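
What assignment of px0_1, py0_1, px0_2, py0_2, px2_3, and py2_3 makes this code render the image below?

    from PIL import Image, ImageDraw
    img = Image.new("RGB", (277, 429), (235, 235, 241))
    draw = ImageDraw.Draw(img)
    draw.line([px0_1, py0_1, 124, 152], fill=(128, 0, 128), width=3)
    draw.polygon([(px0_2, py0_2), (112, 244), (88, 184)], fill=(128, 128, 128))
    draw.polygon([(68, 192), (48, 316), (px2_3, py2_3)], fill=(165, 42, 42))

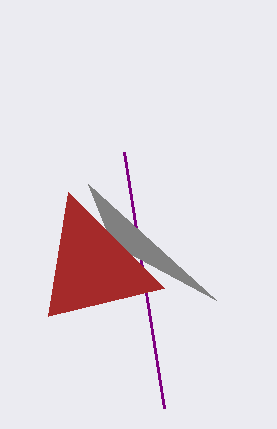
px0_1 = 164; py0_1 = 408; px0_2 = 216; py0_2 = 300; px2_3 = 164; py2_3 = 288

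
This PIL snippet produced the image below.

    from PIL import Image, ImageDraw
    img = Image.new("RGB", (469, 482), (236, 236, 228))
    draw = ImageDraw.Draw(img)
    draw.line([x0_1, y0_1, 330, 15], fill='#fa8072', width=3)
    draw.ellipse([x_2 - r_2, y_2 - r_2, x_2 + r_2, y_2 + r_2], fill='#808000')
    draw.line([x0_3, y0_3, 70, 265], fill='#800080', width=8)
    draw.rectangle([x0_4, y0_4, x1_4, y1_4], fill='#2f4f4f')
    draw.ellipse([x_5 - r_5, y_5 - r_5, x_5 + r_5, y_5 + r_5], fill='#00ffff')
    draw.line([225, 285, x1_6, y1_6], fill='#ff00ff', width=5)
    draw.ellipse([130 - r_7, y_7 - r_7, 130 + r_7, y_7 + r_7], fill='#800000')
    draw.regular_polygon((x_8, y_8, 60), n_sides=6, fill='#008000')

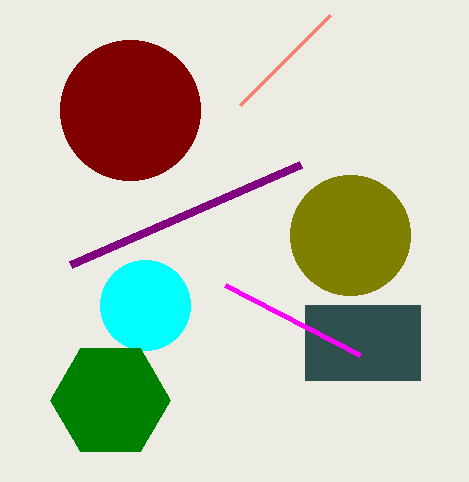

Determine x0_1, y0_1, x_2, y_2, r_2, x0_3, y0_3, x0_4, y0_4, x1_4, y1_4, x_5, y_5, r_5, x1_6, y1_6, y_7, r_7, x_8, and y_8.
x0_1 = 240; y0_1 = 105; x_2 = 350; y_2 = 235; r_2 = 60; x0_3 = 300; y0_3 = 165; x0_4 = 305; y0_4 = 305; x1_4 = 420; y1_4 = 380; x_5 = 145; y_5 = 305; r_5 = 45; x1_6 = 360; y1_6 = 355; y_7 = 110; r_7 = 70; x_8 = 110; y_8 = 400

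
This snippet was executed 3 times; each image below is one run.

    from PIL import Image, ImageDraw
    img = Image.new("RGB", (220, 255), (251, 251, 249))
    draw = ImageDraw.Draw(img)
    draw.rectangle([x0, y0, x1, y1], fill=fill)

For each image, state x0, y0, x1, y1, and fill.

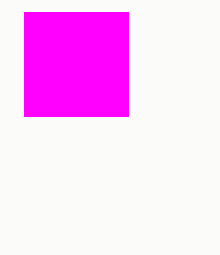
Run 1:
x0 = 24; y0 = 12; x1 = 128; y1 = 116; fill = 'magenta'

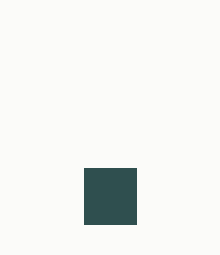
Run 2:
x0 = 84, y0 = 168, x1 = 136, y1 = 224, fill = 'darkslategray'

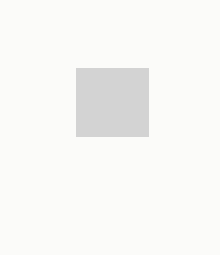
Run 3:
x0 = 76; y0 = 68; x1 = 148; y1 = 136; fill = 'lightgray'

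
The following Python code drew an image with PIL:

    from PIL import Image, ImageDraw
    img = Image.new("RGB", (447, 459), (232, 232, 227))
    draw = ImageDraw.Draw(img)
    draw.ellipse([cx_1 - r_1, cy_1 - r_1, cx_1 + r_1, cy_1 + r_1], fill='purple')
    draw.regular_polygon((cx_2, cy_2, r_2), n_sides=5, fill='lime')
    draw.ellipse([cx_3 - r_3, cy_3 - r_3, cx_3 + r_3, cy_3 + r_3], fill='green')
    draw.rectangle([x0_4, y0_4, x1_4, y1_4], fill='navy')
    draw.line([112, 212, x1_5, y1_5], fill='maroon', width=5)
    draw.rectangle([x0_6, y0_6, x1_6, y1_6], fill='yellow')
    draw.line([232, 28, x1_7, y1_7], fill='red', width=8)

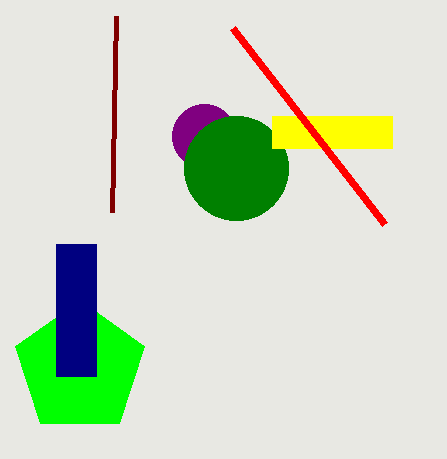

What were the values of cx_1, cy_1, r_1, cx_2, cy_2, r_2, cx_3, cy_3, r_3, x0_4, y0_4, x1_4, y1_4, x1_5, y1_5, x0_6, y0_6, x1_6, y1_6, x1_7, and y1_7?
cx_1 = 204; cy_1 = 136; r_1 = 32; cx_2 = 80; cy_2 = 368; r_2 = 68; cx_3 = 236; cy_3 = 168; r_3 = 52; x0_4 = 56; y0_4 = 244; x1_4 = 96; y1_4 = 376; x1_5 = 116; y1_5 = 16; x0_6 = 272; y0_6 = 116; x1_6 = 392; y1_6 = 148; x1_7 = 384; y1_7 = 224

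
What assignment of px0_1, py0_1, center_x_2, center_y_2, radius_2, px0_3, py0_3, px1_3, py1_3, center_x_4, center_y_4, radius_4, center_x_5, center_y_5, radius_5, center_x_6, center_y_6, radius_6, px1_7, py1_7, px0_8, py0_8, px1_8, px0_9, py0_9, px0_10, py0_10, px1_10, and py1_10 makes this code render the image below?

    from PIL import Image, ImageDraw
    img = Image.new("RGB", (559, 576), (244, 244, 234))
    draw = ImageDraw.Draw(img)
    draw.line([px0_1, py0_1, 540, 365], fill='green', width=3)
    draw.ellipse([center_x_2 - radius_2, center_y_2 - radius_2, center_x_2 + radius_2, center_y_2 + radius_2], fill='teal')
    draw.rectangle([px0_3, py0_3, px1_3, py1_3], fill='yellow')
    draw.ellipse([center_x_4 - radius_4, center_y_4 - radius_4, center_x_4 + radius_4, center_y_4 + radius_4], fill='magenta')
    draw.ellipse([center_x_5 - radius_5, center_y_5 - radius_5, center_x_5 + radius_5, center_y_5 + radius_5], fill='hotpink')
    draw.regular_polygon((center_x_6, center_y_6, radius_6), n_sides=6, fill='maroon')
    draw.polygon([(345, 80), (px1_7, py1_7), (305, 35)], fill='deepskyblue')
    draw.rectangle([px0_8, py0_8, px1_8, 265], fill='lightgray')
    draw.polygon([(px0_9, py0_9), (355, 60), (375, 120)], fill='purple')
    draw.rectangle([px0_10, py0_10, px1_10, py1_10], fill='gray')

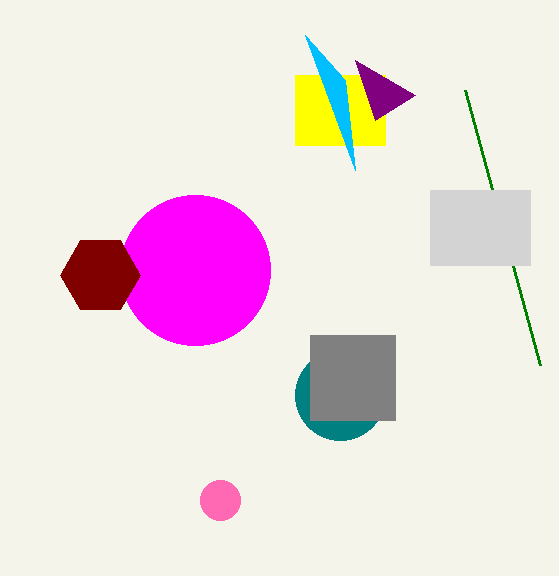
px0_1 = 465, py0_1 = 90, center_x_2 = 340, center_y_2 = 395, radius_2 = 45, px0_3 = 295, py0_3 = 75, px1_3 = 385, py1_3 = 145, center_x_4 = 195, center_y_4 = 270, radius_4 = 75, center_x_5 = 220, center_y_5 = 500, radius_5 = 20, center_x_6 = 100, center_y_6 = 275, radius_6 = 40, px1_7 = 355, py1_7 = 170, px0_8 = 430, py0_8 = 190, px1_8 = 530, px0_9 = 415, py0_9 = 95, px0_10 = 310, py0_10 = 335, px1_10 = 395, py1_10 = 420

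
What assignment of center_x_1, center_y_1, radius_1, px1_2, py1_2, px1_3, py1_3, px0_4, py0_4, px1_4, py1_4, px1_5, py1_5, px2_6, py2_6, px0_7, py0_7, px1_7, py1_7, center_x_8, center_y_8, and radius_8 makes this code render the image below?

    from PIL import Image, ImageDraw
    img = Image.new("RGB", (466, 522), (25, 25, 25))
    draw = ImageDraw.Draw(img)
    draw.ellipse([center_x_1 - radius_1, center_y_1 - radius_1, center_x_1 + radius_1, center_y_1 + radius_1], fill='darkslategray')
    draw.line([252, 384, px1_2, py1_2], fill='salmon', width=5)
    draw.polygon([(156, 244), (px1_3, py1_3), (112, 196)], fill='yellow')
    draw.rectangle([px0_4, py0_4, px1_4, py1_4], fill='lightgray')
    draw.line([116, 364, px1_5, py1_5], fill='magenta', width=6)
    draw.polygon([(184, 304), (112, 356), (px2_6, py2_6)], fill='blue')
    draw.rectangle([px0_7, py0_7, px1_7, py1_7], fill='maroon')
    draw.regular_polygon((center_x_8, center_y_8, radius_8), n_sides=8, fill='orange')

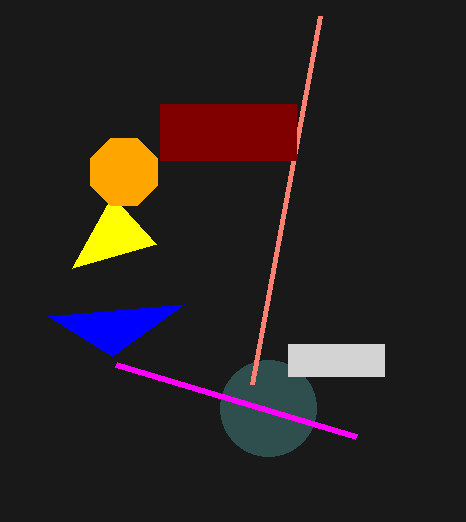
center_x_1 = 268; center_y_1 = 408; radius_1 = 48; px1_2 = 320; py1_2 = 16; px1_3 = 72; py1_3 = 268; px0_4 = 288; py0_4 = 344; px1_4 = 384; py1_4 = 376; px1_5 = 356; py1_5 = 436; px2_6 = 48; py2_6 = 316; px0_7 = 160; py0_7 = 104; px1_7 = 296; py1_7 = 160; center_x_8 = 124; center_y_8 = 172; radius_8 = 36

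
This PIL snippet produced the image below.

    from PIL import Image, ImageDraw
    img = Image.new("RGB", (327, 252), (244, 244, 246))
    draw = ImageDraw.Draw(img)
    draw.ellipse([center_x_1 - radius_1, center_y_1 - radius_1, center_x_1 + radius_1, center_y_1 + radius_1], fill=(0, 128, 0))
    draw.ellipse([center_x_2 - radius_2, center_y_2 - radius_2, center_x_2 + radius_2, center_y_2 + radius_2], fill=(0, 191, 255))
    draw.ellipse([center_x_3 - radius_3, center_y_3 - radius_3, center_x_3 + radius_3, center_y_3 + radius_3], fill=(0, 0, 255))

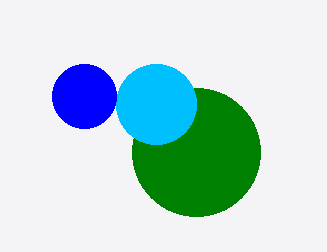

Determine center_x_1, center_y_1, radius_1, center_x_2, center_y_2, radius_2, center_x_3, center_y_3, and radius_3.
center_x_1 = 196; center_y_1 = 152; radius_1 = 64; center_x_2 = 156; center_y_2 = 104; radius_2 = 40; center_x_3 = 84; center_y_3 = 96; radius_3 = 32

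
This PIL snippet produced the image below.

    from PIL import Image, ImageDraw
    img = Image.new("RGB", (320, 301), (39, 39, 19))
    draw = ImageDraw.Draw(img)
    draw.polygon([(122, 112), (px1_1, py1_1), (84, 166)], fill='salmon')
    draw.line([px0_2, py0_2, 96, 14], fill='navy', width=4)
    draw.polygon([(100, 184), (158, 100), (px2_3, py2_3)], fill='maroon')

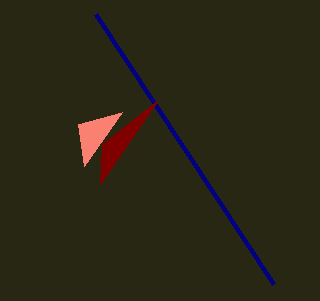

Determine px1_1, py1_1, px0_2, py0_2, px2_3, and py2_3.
px1_1 = 78; py1_1 = 124; px0_2 = 274; py0_2 = 284; px2_3 = 102; py2_3 = 144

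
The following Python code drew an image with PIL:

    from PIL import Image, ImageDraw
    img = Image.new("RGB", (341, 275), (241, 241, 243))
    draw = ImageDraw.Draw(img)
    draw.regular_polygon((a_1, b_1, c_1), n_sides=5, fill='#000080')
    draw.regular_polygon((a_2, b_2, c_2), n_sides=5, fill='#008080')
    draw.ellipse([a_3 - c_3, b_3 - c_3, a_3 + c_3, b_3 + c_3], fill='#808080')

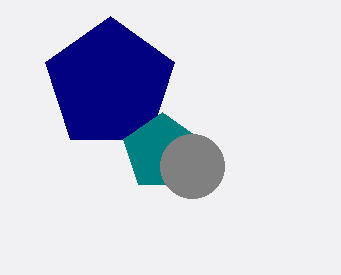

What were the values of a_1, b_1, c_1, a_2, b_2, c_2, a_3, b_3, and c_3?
a_1 = 110; b_1 = 84; c_1 = 68; a_2 = 162; b_2 = 152; c_2 = 40; a_3 = 192; b_3 = 166; c_3 = 32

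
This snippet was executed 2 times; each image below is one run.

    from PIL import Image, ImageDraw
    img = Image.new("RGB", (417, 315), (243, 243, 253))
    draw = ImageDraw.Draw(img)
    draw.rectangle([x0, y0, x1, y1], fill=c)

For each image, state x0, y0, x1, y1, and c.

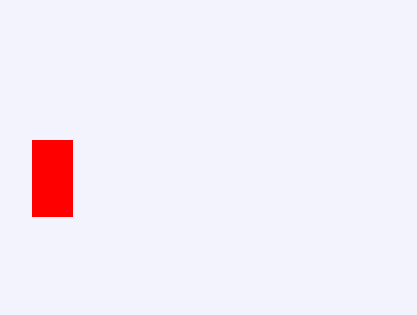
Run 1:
x0 = 32, y0 = 140, x1 = 72, y1 = 216, c = 'red'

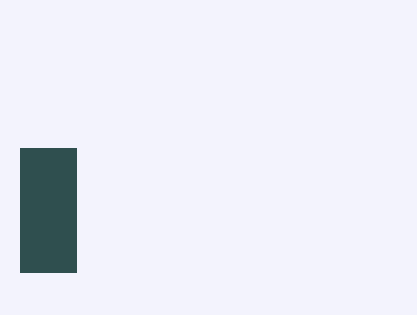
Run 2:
x0 = 20, y0 = 148, x1 = 76, y1 = 272, c = 'darkslategray'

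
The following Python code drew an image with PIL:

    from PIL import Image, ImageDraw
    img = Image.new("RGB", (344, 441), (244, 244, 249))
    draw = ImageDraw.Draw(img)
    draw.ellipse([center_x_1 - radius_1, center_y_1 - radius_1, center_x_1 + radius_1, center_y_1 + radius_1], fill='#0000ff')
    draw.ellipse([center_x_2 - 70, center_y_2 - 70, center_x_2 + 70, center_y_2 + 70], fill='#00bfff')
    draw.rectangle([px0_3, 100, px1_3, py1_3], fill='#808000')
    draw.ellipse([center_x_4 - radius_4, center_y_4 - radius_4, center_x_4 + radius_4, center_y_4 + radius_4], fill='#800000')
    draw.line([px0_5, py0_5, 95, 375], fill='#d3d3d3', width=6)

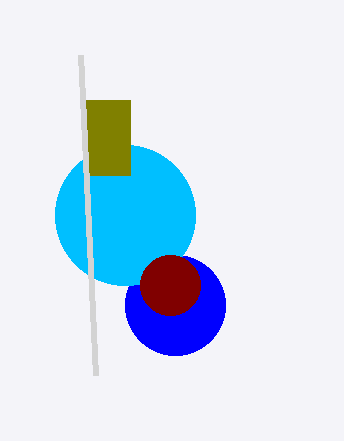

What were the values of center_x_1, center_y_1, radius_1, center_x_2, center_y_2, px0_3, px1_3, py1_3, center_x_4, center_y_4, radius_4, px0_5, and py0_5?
center_x_1 = 175
center_y_1 = 305
radius_1 = 50
center_x_2 = 125
center_y_2 = 215
px0_3 = 85
px1_3 = 130
py1_3 = 175
center_x_4 = 170
center_y_4 = 285
radius_4 = 30
px0_5 = 80
py0_5 = 55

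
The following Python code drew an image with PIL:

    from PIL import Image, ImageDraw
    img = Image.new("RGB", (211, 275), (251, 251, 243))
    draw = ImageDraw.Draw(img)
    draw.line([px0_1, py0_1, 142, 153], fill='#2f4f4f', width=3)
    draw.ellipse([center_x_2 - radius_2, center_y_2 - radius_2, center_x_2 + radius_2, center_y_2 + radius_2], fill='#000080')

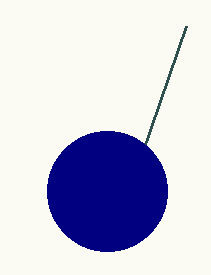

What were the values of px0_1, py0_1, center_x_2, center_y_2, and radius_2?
px0_1 = 186, py0_1 = 26, center_x_2 = 107, center_y_2 = 191, radius_2 = 60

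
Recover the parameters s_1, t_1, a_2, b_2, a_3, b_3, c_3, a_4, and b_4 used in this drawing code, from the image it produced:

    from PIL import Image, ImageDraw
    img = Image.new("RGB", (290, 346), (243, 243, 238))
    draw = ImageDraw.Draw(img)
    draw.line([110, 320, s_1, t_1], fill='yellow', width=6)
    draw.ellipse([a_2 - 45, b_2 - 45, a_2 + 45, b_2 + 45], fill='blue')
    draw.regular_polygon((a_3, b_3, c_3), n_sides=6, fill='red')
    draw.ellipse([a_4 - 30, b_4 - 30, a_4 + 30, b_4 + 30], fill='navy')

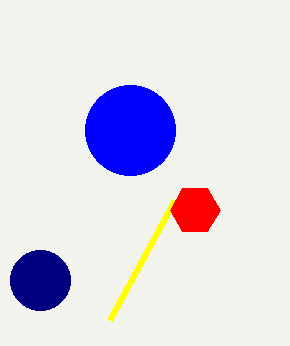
s_1 = 175, t_1 = 200, a_2 = 130, b_2 = 130, a_3 = 195, b_3 = 210, c_3 = 25, a_4 = 40, b_4 = 280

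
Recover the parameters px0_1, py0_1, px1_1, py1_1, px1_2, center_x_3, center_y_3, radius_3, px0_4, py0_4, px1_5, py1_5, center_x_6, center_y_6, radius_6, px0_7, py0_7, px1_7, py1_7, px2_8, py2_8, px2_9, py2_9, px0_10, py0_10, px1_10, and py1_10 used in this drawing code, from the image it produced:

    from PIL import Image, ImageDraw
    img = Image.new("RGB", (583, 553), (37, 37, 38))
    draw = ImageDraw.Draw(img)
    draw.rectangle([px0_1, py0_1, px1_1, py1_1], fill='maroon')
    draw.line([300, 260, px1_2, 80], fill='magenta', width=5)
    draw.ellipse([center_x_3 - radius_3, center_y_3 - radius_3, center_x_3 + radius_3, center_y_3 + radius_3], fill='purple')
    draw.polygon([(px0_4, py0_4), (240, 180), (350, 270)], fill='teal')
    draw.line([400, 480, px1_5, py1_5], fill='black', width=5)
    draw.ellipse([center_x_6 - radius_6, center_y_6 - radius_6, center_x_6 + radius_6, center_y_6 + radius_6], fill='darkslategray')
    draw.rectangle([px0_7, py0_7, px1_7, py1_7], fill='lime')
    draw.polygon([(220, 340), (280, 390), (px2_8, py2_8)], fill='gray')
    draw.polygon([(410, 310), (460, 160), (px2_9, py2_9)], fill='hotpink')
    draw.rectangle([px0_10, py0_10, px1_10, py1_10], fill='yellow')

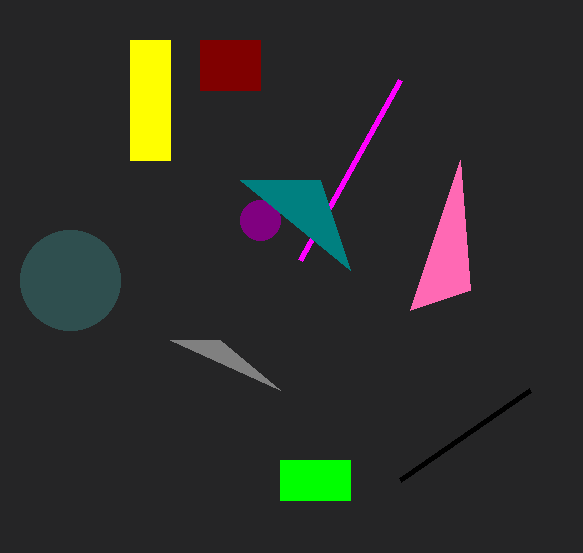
px0_1 = 200; py0_1 = 40; px1_1 = 260; py1_1 = 90; px1_2 = 400; center_x_3 = 260; center_y_3 = 220; radius_3 = 20; px0_4 = 320; py0_4 = 180; px1_5 = 530; py1_5 = 390; center_x_6 = 70; center_y_6 = 280; radius_6 = 50; px0_7 = 280; py0_7 = 460; px1_7 = 350; py1_7 = 500; px2_8 = 170; py2_8 = 340; px2_9 = 470; py2_9 = 290; px0_10 = 130; py0_10 = 40; px1_10 = 170; py1_10 = 160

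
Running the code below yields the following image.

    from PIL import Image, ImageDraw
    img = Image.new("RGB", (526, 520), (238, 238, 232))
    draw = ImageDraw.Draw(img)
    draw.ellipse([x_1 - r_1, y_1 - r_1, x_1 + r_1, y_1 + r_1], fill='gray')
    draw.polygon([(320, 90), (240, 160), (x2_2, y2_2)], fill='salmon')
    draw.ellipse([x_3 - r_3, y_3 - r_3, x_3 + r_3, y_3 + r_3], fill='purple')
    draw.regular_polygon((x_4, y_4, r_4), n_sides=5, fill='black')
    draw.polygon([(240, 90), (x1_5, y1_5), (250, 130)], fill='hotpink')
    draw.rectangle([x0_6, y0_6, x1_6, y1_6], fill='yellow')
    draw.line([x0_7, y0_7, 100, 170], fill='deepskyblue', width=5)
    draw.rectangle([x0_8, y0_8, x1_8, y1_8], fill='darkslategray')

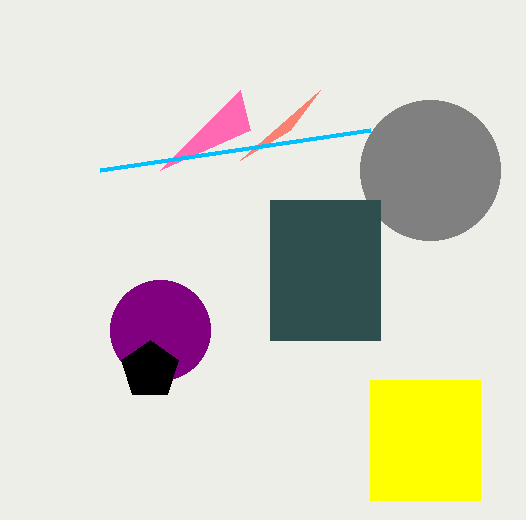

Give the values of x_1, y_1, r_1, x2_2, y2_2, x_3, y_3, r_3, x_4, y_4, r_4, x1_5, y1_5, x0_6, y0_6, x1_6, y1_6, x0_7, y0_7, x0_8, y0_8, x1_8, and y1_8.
x_1 = 430; y_1 = 170; r_1 = 70; x2_2 = 290; y2_2 = 130; x_3 = 160; y_3 = 330; r_3 = 50; x_4 = 150; y_4 = 370; r_4 = 30; x1_5 = 160; y1_5 = 170; x0_6 = 370; y0_6 = 380; x1_6 = 480; y1_6 = 500; x0_7 = 370; y0_7 = 130; x0_8 = 270; y0_8 = 200; x1_8 = 380; y1_8 = 340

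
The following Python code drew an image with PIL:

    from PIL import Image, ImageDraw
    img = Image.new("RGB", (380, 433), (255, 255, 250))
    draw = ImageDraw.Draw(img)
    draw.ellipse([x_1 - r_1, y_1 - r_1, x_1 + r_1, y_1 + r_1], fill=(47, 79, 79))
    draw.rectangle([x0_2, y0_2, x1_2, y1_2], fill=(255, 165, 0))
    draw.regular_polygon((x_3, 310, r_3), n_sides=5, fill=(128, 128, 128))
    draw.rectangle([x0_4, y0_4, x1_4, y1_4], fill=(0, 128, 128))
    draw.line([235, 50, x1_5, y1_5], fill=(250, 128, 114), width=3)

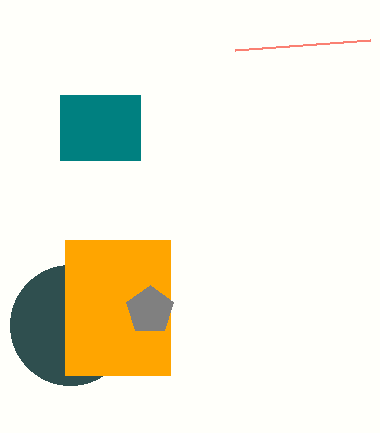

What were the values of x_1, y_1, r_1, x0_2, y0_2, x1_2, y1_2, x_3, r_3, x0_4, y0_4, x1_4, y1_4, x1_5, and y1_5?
x_1 = 70, y_1 = 325, r_1 = 60, x0_2 = 65, y0_2 = 240, x1_2 = 170, y1_2 = 375, x_3 = 150, r_3 = 25, x0_4 = 60, y0_4 = 95, x1_4 = 140, y1_4 = 160, x1_5 = 370, y1_5 = 40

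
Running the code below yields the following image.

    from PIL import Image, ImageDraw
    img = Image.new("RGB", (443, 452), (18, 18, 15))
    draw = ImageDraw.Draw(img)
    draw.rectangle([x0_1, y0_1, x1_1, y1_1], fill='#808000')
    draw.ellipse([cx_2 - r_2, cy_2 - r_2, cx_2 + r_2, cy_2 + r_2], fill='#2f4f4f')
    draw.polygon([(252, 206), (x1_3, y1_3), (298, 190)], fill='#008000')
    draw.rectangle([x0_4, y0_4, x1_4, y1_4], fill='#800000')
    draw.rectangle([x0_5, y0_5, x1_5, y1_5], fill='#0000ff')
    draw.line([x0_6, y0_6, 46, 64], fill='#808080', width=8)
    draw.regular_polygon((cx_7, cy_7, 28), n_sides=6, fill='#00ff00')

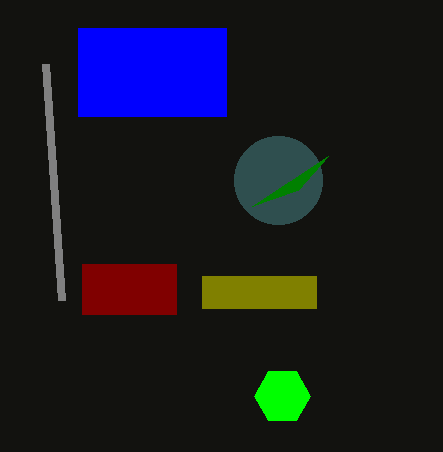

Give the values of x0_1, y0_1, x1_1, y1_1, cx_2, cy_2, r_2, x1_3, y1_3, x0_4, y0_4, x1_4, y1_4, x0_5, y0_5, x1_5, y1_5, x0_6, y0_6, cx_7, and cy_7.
x0_1 = 202; y0_1 = 276; x1_1 = 316; y1_1 = 308; cx_2 = 278; cy_2 = 180; r_2 = 44; x1_3 = 328; y1_3 = 156; x0_4 = 82; y0_4 = 264; x1_4 = 176; y1_4 = 314; x0_5 = 78; y0_5 = 28; x1_5 = 226; y1_5 = 116; x0_6 = 62; y0_6 = 300; cx_7 = 282; cy_7 = 396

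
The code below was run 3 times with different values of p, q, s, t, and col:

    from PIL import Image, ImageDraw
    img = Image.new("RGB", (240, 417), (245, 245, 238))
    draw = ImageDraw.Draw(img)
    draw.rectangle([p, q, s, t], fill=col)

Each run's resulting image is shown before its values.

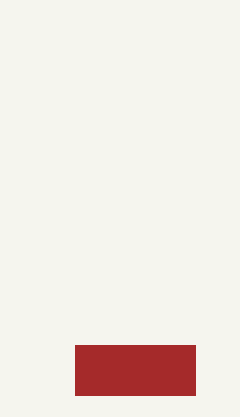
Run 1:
p = 75, q = 345, s = 195, t = 395, col = 'brown'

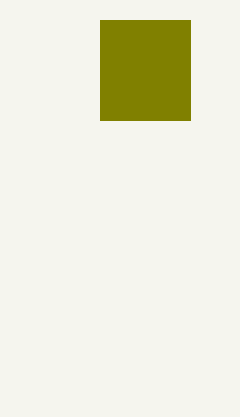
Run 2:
p = 100; q = 20; s = 190; t = 120; col = 'olive'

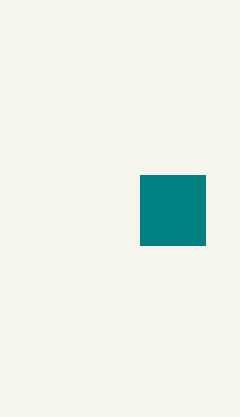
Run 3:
p = 140, q = 175, s = 205, t = 245, col = 'teal'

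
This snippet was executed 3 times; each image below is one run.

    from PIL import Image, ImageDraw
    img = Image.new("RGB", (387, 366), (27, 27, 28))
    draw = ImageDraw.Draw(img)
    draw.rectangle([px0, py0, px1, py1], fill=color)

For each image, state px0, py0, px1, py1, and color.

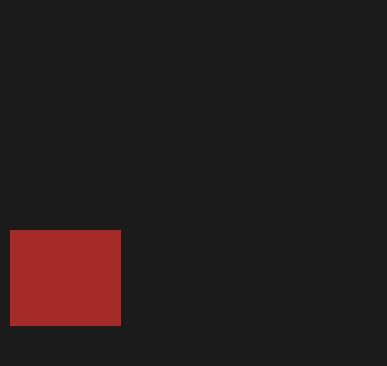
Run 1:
px0 = 10
py0 = 230
px1 = 120
py1 = 325
color = 'brown'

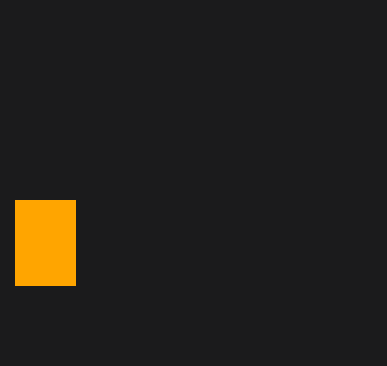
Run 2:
px0 = 15
py0 = 200
px1 = 75
py1 = 285
color = 'orange'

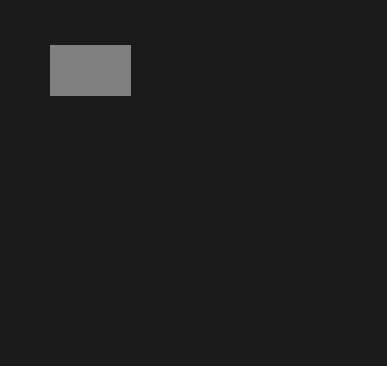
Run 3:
px0 = 50, py0 = 45, px1 = 130, py1 = 95, color = 'gray'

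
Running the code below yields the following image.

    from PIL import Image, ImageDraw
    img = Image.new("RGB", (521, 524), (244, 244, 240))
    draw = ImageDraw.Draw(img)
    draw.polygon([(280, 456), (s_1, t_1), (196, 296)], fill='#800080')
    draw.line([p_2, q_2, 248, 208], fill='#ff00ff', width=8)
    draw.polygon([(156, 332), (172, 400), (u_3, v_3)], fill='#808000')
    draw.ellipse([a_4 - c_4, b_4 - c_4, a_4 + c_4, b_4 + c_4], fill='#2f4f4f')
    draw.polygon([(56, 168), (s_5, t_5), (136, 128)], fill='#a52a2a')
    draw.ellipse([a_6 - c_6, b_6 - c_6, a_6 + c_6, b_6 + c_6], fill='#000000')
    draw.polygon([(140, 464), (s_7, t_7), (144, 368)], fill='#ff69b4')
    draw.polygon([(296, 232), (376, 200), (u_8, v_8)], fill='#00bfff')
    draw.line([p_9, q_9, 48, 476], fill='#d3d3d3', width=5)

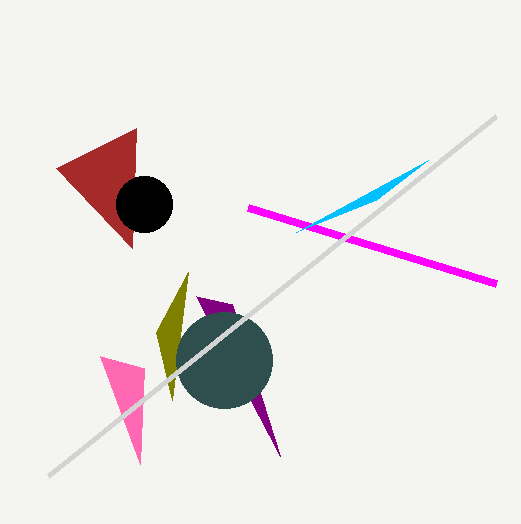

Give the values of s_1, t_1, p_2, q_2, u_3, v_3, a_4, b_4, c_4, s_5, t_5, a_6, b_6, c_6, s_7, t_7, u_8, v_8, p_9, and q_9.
s_1 = 232; t_1 = 304; p_2 = 496; q_2 = 284; u_3 = 188; v_3 = 272; a_4 = 224; b_4 = 360; c_4 = 48; s_5 = 132; t_5 = 248; a_6 = 144; b_6 = 204; c_6 = 28; s_7 = 100; t_7 = 356; u_8 = 428; v_8 = 160; p_9 = 496; q_9 = 116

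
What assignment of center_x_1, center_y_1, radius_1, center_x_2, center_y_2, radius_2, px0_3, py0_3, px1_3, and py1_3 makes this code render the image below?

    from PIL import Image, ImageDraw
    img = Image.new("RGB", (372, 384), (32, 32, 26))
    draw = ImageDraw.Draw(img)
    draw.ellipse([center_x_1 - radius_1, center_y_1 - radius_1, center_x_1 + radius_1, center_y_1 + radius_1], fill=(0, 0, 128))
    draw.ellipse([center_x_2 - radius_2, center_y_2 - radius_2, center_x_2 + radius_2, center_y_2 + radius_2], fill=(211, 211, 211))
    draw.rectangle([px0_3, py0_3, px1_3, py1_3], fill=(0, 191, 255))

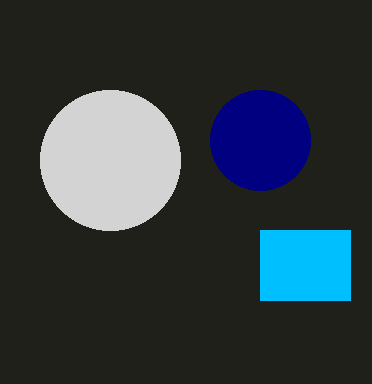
center_x_1 = 260; center_y_1 = 140; radius_1 = 50; center_x_2 = 110; center_y_2 = 160; radius_2 = 70; px0_3 = 260; py0_3 = 230; px1_3 = 350; py1_3 = 300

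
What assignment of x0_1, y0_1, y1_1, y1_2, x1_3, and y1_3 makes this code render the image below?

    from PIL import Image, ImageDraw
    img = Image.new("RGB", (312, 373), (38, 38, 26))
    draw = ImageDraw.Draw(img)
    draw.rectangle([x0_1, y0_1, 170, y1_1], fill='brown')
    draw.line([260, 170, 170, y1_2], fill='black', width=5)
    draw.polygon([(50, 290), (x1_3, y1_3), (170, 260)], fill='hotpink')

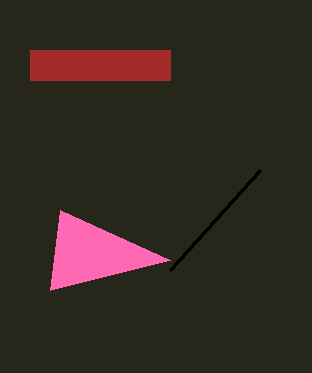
x0_1 = 30, y0_1 = 50, y1_1 = 80, y1_2 = 270, x1_3 = 60, y1_3 = 210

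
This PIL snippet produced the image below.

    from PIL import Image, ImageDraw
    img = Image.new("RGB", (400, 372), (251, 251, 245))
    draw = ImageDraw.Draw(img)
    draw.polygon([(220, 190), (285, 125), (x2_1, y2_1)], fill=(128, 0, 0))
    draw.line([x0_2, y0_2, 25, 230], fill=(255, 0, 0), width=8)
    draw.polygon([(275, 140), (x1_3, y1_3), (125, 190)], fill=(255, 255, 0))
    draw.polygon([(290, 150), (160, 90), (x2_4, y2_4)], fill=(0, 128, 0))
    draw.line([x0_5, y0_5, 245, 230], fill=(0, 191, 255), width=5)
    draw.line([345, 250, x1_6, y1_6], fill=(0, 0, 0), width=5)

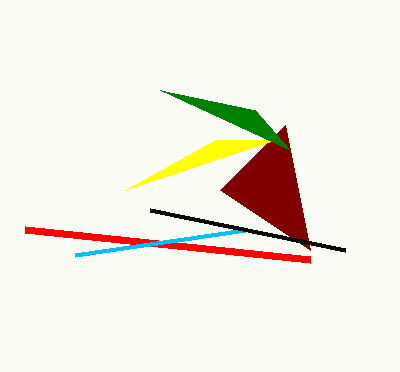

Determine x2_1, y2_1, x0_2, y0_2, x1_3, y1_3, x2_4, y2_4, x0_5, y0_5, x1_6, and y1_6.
x2_1 = 310, y2_1 = 250, x0_2 = 310, y0_2 = 260, x1_3 = 215, y1_3 = 140, x2_4 = 255, y2_4 = 110, x0_5 = 75, y0_5 = 255, x1_6 = 150, y1_6 = 210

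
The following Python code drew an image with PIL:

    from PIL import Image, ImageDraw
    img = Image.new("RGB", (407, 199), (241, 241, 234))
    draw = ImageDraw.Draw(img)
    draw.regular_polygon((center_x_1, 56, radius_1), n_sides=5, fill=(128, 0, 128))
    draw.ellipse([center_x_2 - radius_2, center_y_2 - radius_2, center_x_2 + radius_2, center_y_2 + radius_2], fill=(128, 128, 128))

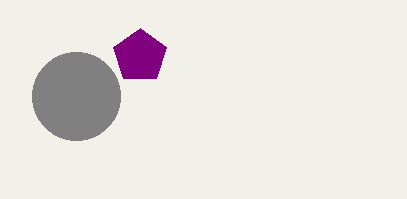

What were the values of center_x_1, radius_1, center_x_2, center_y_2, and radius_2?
center_x_1 = 140
radius_1 = 28
center_x_2 = 76
center_y_2 = 96
radius_2 = 44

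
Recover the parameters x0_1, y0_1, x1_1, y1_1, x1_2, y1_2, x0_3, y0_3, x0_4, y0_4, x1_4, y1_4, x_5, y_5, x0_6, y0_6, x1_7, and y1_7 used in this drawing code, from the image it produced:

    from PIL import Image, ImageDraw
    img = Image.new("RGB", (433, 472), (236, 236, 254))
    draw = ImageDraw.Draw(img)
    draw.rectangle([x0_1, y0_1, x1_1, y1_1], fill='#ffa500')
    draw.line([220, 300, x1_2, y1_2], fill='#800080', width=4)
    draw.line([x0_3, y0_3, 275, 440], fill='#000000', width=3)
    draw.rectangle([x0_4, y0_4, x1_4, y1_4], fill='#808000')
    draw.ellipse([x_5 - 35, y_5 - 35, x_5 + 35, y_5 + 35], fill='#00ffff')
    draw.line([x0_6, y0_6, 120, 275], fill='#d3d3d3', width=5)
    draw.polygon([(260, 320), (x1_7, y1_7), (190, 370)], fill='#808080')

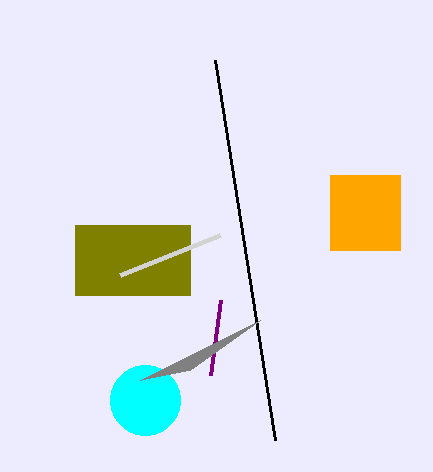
x0_1 = 330, y0_1 = 175, x1_1 = 400, y1_1 = 250, x1_2 = 210, y1_2 = 375, x0_3 = 215, y0_3 = 60, x0_4 = 75, y0_4 = 225, x1_4 = 190, y1_4 = 295, x_5 = 145, y_5 = 400, x0_6 = 220, y0_6 = 235, x1_7 = 140, y1_7 = 380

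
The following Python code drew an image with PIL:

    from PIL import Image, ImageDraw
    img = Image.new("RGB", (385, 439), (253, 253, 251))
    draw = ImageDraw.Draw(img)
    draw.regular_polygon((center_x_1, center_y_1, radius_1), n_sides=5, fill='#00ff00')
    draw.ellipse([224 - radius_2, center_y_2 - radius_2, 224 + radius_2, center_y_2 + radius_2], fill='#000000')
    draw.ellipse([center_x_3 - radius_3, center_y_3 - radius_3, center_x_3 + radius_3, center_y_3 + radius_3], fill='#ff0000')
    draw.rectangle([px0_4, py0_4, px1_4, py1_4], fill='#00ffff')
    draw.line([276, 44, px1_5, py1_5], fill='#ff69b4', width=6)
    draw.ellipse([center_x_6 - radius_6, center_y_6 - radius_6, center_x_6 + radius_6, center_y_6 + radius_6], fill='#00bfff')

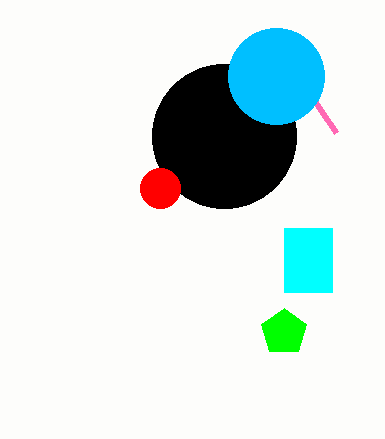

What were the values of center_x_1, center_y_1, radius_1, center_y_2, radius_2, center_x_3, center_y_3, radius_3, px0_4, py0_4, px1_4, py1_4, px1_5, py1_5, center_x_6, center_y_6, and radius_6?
center_x_1 = 284, center_y_1 = 332, radius_1 = 24, center_y_2 = 136, radius_2 = 72, center_x_3 = 160, center_y_3 = 188, radius_3 = 20, px0_4 = 284, py0_4 = 228, px1_4 = 332, py1_4 = 292, px1_5 = 336, py1_5 = 132, center_x_6 = 276, center_y_6 = 76, radius_6 = 48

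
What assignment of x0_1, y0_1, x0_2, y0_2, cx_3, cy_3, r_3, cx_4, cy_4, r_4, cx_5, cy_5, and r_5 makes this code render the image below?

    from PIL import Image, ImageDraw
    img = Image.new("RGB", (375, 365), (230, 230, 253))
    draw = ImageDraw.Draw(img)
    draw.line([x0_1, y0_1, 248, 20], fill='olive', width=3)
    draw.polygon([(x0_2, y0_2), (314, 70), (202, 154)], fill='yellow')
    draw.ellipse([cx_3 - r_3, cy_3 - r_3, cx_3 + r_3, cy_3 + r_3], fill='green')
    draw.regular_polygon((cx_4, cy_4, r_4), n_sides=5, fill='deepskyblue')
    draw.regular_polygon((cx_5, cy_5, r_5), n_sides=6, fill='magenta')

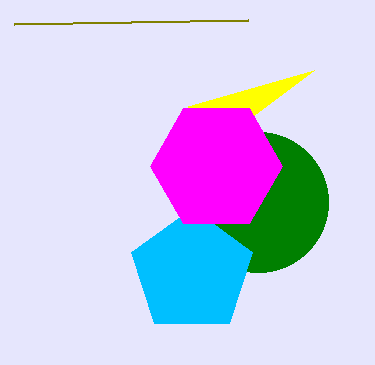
x0_1 = 14
y0_1 = 24
x0_2 = 188
y0_2 = 106
cx_3 = 258
cy_3 = 202
r_3 = 70
cx_4 = 192
cy_4 = 272
r_4 = 64
cx_5 = 216
cy_5 = 166
r_5 = 66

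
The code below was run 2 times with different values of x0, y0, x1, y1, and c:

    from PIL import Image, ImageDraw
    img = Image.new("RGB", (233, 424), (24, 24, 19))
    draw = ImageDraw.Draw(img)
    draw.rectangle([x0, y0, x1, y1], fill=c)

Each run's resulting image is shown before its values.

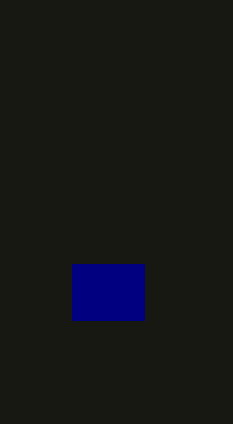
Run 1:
x0 = 72, y0 = 264, x1 = 144, y1 = 320, c = 'navy'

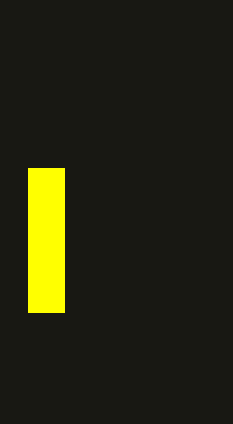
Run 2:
x0 = 28, y0 = 168, x1 = 64, y1 = 312, c = 'yellow'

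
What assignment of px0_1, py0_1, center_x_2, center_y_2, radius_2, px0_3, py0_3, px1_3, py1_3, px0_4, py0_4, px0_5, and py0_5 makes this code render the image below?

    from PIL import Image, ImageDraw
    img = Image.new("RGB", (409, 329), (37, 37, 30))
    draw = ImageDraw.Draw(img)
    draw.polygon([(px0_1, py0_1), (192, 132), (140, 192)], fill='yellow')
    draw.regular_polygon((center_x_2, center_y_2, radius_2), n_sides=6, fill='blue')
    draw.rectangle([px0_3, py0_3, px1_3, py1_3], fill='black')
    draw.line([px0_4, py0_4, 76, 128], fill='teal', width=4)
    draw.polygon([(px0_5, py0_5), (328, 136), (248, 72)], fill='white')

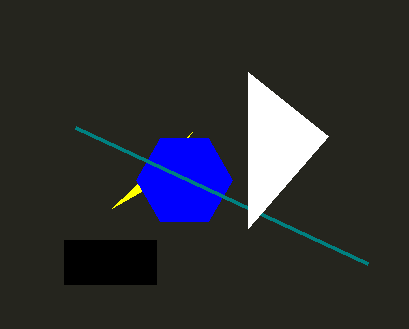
px0_1 = 112, py0_1 = 208, center_x_2 = 184, center_y_2 = 180, radius_2 = 48, px0_3 = 64, py0_3 = 240, px1_3 = 156, py1_3 = 284, px0_4 = 368, py0_4 = 264, px0_5 = 248, py0_5 = 228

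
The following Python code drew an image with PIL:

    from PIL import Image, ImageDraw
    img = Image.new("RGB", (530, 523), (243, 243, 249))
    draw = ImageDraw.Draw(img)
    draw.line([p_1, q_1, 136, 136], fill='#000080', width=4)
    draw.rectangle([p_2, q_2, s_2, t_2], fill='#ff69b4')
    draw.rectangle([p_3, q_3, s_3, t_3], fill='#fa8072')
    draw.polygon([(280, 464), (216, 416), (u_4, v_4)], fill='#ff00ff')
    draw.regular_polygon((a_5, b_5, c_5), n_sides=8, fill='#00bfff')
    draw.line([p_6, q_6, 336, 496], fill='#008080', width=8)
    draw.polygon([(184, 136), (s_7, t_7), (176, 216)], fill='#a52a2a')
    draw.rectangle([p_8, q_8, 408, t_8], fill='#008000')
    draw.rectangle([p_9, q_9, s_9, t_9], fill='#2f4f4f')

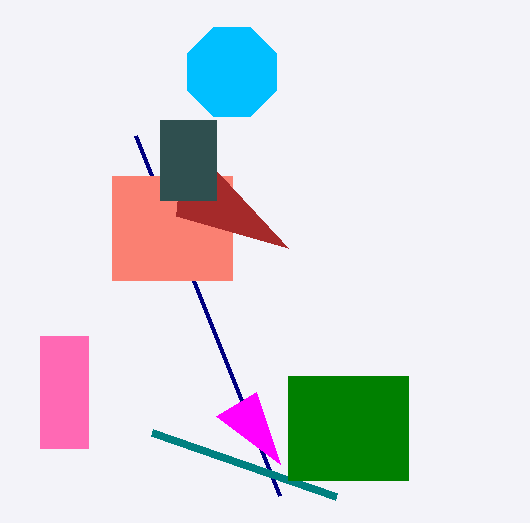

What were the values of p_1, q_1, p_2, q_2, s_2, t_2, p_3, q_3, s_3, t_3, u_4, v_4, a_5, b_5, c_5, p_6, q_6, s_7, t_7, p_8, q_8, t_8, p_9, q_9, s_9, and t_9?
p_1 = 280, q_1 = 496, p_2 = 40, q_2 = 336, s_2 = 88, t_2 = 448, p_3 = 112, q_3 = 176, s_3 = 232, t_3 = 280, u_4 = 256, v_4 = 392, a_5 = 232, b_5 = 72, c_5 = 48, p_6 = 152, q_6 = 432, s_7 = 288, t_7 = 248, p_8 = 288, q_8 = 376, t_8 = 480, p_9 = 160, q_9 = 120, s_9 = 216, t_9 = 200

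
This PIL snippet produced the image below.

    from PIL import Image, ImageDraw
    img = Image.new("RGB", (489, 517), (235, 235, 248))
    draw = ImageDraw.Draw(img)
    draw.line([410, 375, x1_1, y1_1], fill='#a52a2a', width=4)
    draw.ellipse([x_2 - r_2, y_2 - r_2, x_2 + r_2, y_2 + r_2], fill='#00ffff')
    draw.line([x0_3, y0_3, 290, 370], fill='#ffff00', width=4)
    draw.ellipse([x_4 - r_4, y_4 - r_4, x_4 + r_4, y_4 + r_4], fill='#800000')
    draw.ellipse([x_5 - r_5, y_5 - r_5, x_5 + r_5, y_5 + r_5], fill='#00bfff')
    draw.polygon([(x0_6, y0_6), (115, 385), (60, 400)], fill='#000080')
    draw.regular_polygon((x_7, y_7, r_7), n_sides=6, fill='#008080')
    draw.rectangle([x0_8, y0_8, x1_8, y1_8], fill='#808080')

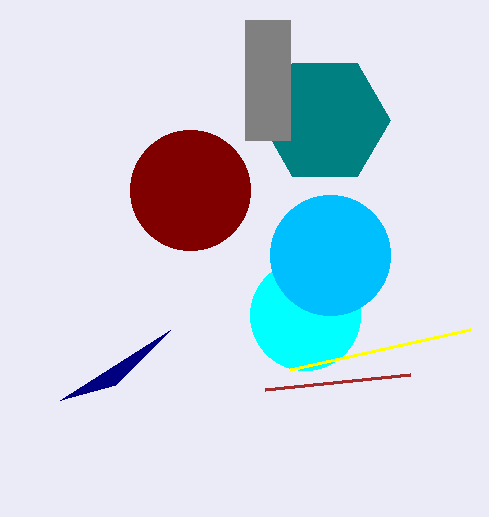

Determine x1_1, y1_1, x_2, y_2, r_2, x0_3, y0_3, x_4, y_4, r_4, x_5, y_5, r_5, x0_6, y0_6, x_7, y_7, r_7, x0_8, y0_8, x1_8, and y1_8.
x1_1 = 265, y1_1 = 390, x_2 = 305, y_2 = 315, r_2 = 55, x0_3 = 470, y0_3 = 330, x_4 = 190, y_4 = 190, r_4 = 60, x_5 = 330, y_5 = 255, r_5 = 60, x0_6 = 170, y0_6 = 330, x_7 = 325, y_7 = 120, r_7 = 65, x0_8 = 245, y0_8 = 20, x1_8 = 290, y1_8 = 140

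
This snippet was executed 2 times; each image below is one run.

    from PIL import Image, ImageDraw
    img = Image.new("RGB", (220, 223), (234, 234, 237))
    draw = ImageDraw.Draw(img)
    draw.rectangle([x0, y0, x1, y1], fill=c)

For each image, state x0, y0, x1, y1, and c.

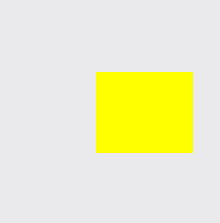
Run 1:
x0 = 96; y0 = 72; x1 = 192; y1 = 152; c = 'yellow'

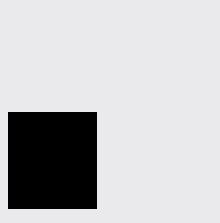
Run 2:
x0 = 8
y0 = 112
x1 = 96
y1 = 208
c = 'black'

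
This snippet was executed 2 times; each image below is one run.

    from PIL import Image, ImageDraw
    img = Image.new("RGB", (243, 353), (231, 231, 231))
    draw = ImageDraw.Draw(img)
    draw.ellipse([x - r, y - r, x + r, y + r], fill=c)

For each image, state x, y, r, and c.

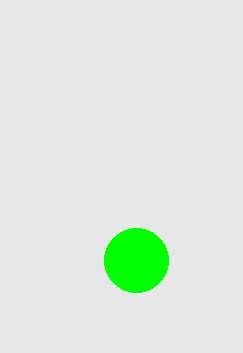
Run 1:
x = 136
y = 260
r = 32
c = 'lime'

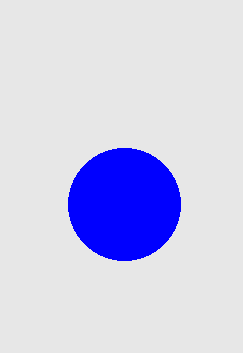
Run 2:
x = 124; y = 204; r = 56; c = 'blue'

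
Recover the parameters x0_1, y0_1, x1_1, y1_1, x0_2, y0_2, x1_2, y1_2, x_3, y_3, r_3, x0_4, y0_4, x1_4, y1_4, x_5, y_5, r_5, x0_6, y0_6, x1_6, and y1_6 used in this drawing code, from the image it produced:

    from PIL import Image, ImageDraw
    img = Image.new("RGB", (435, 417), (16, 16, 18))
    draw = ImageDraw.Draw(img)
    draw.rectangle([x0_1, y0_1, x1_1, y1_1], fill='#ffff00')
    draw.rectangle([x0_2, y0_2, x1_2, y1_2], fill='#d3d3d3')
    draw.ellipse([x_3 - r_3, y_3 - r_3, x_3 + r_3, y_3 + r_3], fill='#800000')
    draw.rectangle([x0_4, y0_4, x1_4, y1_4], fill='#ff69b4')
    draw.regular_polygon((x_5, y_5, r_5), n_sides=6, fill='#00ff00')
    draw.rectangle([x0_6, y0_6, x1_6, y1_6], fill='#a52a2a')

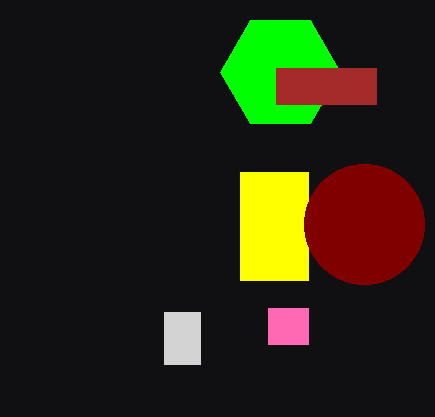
x0_1 = 240; y0_1 = 172; x1_1 = 308; y1_1 = 280; x0_2 = 164; y0_2 = 312; x1_2 = 200; y1_2 = 364; x_3 = 364; y_3 = 224; r_3 = 60; x0_4 = 268; y0_4 = 308; x1_4 = 308; y1_4 = 344; x_5 = 280; y_5 = 72; r_5 = 60; x0_6 = 276; y0_6 = 68; x1_6 = 376; y1_6 = 104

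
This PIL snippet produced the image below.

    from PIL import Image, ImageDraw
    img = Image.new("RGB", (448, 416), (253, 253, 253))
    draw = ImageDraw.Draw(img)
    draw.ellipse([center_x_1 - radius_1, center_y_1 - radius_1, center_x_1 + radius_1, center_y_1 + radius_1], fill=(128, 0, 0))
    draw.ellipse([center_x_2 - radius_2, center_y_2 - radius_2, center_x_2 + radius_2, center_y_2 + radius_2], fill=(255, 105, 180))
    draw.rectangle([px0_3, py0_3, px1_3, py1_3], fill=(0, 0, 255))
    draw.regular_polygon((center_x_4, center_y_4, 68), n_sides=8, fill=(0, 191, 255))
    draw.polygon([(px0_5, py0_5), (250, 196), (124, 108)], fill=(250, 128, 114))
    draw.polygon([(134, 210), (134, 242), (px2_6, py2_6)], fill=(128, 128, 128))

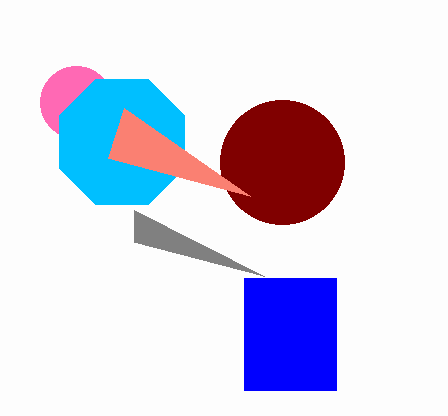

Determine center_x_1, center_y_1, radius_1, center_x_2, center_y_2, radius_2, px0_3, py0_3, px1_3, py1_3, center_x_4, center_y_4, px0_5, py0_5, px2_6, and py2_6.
center_x_1 = 282, center_y_1 = 162, radius_1 = 62, center_x_2 = 76, center_y_2 = 102, radius_2 = 36, px0_3 = 244, py0_3 = 278, px1_3 = 336, py1_3 = 390, center_x_4 = 122, center_y_4 = 142, px0_5 = 108, py0_5 = 158, px2_6 = 264, py2_6 = 276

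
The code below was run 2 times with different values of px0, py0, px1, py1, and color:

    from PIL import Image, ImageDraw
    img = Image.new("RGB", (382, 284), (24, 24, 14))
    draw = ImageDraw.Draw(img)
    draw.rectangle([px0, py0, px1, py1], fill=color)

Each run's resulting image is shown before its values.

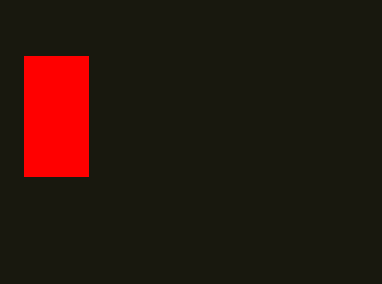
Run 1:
px0 = 24
py0 = 56
px1 = 88
py1 = 176
color = 'red'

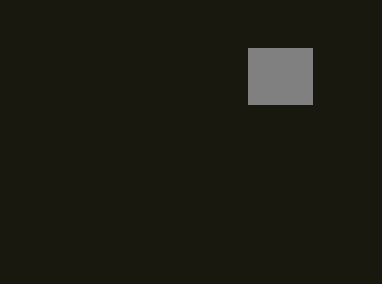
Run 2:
px0 = 248
py0 = 48
px1 = 312
py1 = 104
color = 'gray'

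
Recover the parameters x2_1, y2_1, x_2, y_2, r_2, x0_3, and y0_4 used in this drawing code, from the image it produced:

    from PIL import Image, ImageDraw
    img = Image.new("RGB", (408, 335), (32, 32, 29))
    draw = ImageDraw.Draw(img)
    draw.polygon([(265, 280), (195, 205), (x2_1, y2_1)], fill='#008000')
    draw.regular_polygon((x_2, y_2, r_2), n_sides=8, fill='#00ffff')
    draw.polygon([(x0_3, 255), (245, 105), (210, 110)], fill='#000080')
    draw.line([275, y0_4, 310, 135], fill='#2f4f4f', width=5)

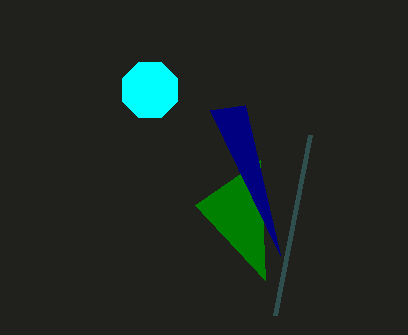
x2_1 = 260; y2_1 = 160; x_2 = 150; y_2 = 90; r_2 = 30; x0_3 = 280; y0_4 = 315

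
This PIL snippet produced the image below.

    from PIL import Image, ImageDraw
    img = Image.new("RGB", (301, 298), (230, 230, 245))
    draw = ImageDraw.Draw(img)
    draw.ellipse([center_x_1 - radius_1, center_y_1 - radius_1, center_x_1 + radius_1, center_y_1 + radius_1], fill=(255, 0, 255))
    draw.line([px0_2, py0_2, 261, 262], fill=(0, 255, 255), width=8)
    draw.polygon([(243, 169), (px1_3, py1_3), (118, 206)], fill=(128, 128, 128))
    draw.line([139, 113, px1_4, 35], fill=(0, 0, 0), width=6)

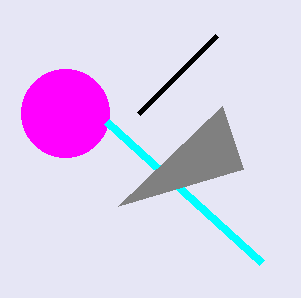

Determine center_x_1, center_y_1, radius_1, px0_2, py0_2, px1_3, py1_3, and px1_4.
center_x_1 = 65, center_y_1 = 113, radius_1 = 44, px0_2 = 106, py0_2 = 121, px1_3 = 222, py1_3 = 106, px1_4 = 217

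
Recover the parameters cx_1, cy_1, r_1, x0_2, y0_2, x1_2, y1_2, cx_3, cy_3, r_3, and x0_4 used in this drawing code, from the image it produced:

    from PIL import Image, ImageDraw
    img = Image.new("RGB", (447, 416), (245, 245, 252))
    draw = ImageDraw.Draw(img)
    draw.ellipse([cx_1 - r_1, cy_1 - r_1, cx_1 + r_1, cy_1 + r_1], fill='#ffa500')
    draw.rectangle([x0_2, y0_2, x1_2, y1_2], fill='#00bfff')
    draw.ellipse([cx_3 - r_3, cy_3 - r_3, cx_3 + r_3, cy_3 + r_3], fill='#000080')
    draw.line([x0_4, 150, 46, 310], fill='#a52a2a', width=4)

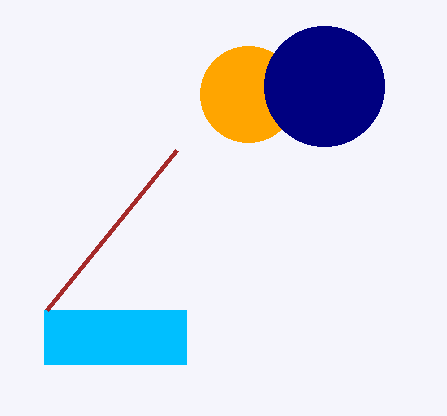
cx_1 = 248
cy_1 = 94
r_1 = 48
x0_2 = 44
y0_2 = 310
x1_2 = 186
y1_2 = 364
cx_3 = 324
cy_3 = 86
r_3 = 60
x0_4 = 176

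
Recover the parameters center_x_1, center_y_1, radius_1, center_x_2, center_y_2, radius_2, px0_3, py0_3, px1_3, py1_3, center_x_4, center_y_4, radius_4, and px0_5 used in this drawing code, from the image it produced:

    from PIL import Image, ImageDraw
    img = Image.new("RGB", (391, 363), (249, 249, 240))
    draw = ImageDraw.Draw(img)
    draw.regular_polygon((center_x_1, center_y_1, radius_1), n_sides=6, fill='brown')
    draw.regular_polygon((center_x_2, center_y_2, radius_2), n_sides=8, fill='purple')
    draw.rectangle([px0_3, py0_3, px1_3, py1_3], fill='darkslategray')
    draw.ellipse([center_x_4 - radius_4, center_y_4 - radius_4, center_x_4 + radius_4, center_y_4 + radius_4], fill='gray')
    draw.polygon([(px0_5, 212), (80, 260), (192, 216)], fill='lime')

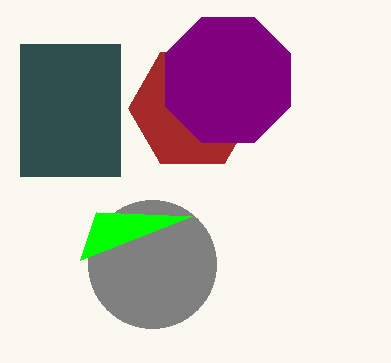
center_x_1 = 192, center_y_1 = 108, radius_1 = 64, center_x_2 = 228, center_y_2 = 80, radius_2 = 68, px0_3 = 20, py0_3 = 44, px1_3 = 120, py1_3 = 176, center_x_4 = 152, center_y_4 = 264, radius_4 = 64, px0_5 = 96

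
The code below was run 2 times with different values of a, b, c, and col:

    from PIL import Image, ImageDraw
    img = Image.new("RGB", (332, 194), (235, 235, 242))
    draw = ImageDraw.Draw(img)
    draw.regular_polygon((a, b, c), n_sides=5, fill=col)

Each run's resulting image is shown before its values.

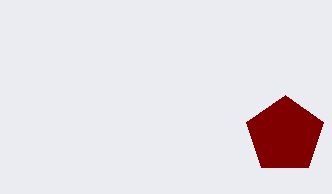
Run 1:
a = 285, b = 135, c = 40, col = 'maroon'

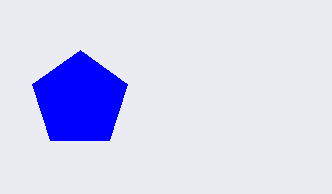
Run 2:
a = 80, b = 100, c = 50, col = 'blue'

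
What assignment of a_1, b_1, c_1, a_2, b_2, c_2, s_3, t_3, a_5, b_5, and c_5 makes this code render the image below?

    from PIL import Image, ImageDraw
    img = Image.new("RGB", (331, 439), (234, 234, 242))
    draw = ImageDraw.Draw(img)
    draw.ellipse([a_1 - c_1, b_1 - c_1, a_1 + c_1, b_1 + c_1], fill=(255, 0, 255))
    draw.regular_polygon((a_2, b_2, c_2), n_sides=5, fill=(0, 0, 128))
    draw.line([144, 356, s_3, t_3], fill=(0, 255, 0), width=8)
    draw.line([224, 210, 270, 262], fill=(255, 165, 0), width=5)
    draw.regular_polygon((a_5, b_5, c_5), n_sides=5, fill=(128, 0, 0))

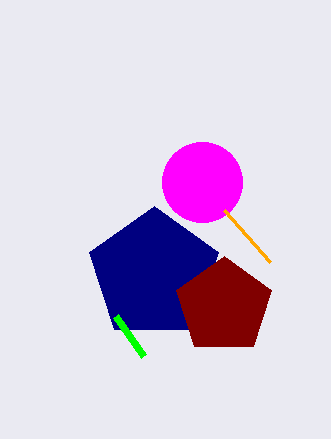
a_1 = 202, b_1 = 182, c_1 = 40, a_2 = 154, b_2 = 274, c_2 = 68, s_3 = 116, t_3 = 316, a_5 = 224, b_5 = 306, c_5 = 50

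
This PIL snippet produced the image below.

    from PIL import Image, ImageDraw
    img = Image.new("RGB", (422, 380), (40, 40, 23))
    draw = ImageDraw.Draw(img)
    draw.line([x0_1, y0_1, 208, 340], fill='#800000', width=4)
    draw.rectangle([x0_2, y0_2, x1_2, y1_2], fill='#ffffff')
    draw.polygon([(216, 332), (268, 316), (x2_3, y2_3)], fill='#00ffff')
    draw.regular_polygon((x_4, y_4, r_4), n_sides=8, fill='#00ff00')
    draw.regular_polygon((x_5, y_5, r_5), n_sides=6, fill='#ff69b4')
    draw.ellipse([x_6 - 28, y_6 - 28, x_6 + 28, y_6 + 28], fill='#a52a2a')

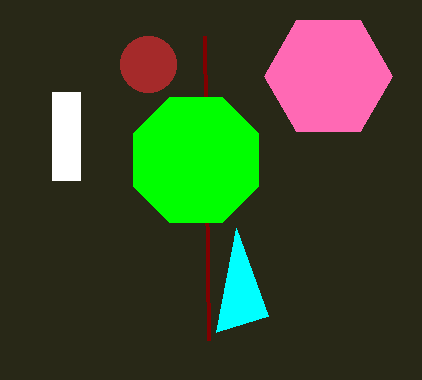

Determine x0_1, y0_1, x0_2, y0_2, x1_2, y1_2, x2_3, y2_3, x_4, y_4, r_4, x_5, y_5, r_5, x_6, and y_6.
x0_1 = 204
y0_1 = 36
x0_2 = 52
y0_2 = 92
x1_2 = 80
y1_2 = 180
x2_3 = 236
y2_3 = 228
x_4 = 196
y_4 = 160
r_4 = 68
x_5 = 328
y_5 = 76
r_5 = 64
x_6 = 148
y_6 = 64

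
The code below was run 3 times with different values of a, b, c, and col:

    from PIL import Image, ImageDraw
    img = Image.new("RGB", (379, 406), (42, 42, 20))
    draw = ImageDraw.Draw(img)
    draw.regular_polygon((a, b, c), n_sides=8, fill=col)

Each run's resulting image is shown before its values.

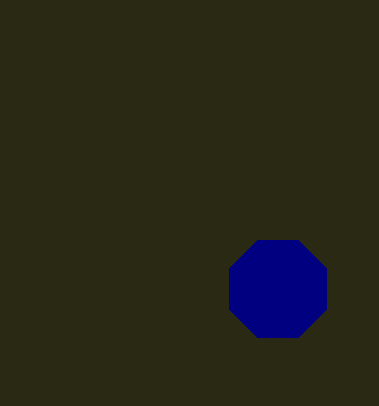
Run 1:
a = 278
b = 289
c = 53
col = 'navy'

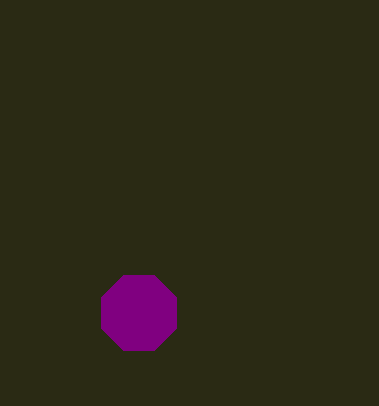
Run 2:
a = 139
b = 313
c = 41
col = 'purple'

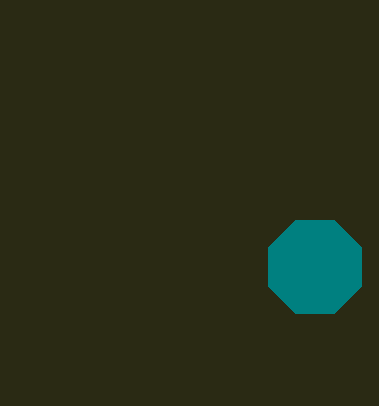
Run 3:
a = 315; b = 267; c = 50; col = 'teal'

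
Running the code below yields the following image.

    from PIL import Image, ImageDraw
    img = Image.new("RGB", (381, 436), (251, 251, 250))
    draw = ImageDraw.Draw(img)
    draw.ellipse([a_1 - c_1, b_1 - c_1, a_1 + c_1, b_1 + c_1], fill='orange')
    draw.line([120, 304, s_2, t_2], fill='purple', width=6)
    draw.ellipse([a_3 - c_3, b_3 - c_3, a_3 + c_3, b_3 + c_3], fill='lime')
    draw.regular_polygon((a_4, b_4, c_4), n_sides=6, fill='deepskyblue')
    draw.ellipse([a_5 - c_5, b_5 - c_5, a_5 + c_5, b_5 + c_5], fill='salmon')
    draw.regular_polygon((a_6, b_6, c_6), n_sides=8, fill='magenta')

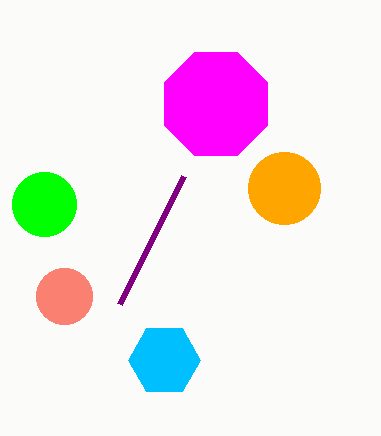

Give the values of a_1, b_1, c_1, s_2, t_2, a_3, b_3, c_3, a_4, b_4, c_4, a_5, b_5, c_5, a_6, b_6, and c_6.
a_1 = 284
b_1 = 188
c_1 = 36
s_2 = 184
t_2 = 176
a_3 = 44
b_3 = 204
c_3 = 32
a_4 = 164
b_4 = 360
c_4 = 36
a_5 = 64
b_5 = 296
c_5 = 28
a_6 = 216
b_6 = 104
c_6 = 56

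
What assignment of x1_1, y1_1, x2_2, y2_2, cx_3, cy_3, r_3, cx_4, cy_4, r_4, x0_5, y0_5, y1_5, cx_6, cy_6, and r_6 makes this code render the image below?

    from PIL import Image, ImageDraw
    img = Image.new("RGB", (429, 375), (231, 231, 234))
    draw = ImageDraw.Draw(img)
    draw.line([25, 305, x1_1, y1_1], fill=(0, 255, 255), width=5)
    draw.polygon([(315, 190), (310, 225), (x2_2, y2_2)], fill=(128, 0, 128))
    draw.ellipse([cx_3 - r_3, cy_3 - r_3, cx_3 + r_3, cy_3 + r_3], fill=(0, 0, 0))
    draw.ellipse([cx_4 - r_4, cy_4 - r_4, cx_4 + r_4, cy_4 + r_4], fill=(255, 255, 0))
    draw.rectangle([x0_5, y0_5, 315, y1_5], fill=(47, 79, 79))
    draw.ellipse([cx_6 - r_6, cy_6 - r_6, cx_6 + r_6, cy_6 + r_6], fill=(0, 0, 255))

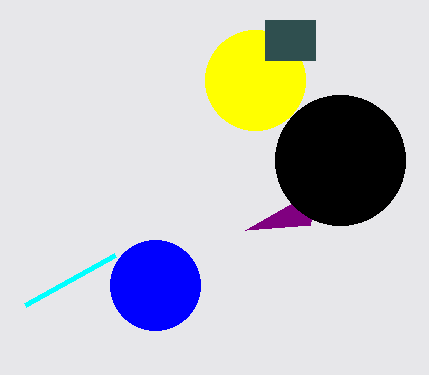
x1_1 = 115
y1_1 = 255
x2_2 = 245
y2_2 = 230
cx_3 = 340
cy_3 = 160
r_3 = 65
cx_4 = 255
cy_4 = 80
r_4 = 50
x0_5 = 265
y0_5 = 20
y1_5 = 60
cx_6 = 155
cy_6 = 285
r_6 = 45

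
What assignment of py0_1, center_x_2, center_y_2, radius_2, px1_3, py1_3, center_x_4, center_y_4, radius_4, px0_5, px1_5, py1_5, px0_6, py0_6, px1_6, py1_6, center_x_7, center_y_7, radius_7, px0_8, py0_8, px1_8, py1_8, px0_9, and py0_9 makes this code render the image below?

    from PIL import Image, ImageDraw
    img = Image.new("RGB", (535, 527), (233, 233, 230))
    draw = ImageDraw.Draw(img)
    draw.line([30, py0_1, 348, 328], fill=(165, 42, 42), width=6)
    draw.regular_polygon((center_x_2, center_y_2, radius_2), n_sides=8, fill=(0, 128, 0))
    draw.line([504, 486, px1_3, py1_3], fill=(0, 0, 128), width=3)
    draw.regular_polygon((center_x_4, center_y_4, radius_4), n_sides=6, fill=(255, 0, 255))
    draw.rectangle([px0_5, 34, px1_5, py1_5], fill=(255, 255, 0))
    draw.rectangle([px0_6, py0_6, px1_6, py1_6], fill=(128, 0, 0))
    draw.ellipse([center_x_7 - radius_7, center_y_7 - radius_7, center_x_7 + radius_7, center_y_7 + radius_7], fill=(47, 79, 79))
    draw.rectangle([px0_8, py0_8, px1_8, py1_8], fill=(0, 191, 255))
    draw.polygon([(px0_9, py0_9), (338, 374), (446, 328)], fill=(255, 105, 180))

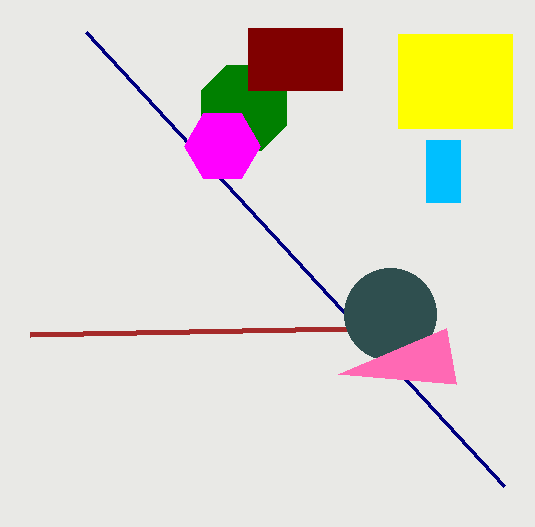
py0_1 = 334
center_x_2 = 244
center_y_2 = 108
radius_2 = 46
px1_3 = 86
py1_3 = 32
center_x_4 = 222
center_y_4 = 146
radius_4 = 38
px0_5 = 398
px1_5 = 512
py1_5 = 128
px0_6 = 248
py0_6 = 28
px1_6 = 342
py1_6 = 90
center_x_7 = 390
center_y_7 = 314
radius_7 = 46
px0_8 = 426
py0_8 = 140
px1_8 = 460
py1_8 = 202
px0_9 = 456
py0_9 = 384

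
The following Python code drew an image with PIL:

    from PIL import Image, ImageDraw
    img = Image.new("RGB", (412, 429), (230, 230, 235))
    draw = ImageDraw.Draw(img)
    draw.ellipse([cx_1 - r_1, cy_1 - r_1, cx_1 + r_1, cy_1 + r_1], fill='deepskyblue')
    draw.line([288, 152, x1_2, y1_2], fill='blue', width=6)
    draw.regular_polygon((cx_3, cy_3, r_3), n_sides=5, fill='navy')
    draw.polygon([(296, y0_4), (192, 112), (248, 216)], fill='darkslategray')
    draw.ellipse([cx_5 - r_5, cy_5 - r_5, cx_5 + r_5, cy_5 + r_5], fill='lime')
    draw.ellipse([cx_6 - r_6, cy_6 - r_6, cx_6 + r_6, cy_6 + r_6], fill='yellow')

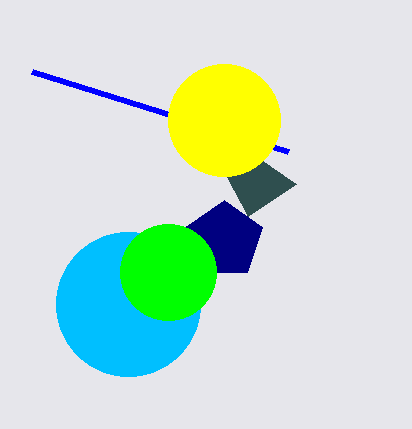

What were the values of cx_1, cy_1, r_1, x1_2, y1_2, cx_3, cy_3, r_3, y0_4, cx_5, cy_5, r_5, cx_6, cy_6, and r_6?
cx_1 = 128
cy_1 = 304
r_1 = 72
x1_2 = 32
y1_2 = 72
cx_3 = 224
cy_3 = 240
r_3 = 40
y0_4 = 184
cx_5 = 168
cy_5 = 272
r_5 = 48
cx_6 = 224
cy_6 = 120
r_6 = 56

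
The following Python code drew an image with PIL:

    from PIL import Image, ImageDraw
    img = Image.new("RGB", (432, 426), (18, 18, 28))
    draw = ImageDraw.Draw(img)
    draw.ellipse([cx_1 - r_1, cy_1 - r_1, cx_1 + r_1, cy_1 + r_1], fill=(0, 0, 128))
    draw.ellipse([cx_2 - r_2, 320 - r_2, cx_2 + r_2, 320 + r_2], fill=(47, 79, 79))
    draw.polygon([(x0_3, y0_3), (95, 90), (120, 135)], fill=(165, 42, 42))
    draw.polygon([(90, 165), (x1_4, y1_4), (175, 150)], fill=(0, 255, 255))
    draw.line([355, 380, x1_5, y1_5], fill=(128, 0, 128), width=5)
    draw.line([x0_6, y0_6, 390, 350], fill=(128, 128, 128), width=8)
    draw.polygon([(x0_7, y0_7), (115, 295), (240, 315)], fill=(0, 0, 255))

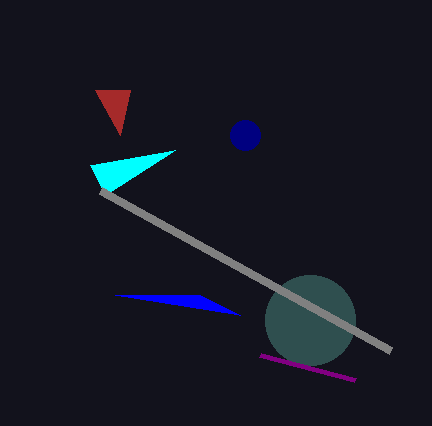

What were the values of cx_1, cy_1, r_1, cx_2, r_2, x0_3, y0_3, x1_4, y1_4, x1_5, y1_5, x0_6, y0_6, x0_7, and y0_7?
cx_1 = 245, cy_1 = 135, r_1 = 15, cx_2 = 310, r_2 = 45, x0_3 = 130, y0_3 = 90, x1_4 = 105, y1_4 = 195, x1_5 = 260, y1_5 = 355, x0_6 = 100, y0_6 = 190, x0_7 = 200, y0_7 = 295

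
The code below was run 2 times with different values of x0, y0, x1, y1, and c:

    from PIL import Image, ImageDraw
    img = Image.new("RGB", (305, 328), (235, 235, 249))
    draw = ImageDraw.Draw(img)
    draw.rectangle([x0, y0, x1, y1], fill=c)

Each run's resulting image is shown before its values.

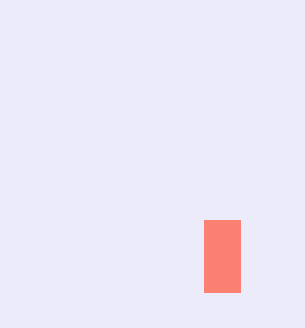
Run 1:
x0 = 204
y0 = 220
x1 = 240
y1 = 292
c = 'salmon'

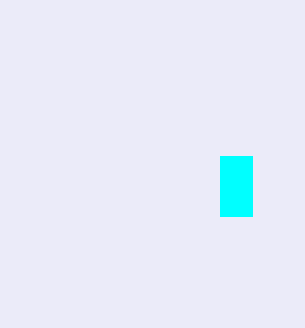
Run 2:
x0 = 220; y0 = 156; x1 = 252; y1 = 216; c = 'cyan'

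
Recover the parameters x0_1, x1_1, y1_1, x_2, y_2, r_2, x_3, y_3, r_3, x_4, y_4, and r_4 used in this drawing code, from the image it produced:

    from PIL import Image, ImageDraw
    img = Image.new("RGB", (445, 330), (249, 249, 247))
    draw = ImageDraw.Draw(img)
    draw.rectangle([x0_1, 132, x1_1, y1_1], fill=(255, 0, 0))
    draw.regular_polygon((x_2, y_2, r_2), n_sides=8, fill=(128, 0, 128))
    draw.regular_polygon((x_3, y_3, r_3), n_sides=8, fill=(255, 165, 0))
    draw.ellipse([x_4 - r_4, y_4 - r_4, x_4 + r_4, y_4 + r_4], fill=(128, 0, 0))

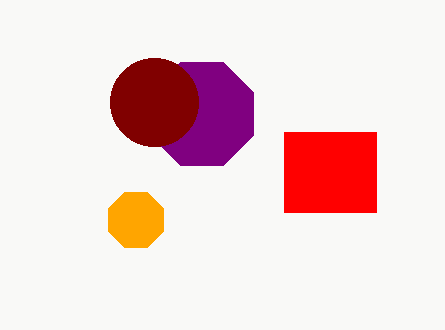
x0_1 = 284; x1_1 = 376; y1_1 = 212; x_2 = 202; y_2 = 114; r_2 = 56; x_3 = 136; y_3 = 220; r_3 = 30; x_4 = 154; y_4 = 102; r_4 = 44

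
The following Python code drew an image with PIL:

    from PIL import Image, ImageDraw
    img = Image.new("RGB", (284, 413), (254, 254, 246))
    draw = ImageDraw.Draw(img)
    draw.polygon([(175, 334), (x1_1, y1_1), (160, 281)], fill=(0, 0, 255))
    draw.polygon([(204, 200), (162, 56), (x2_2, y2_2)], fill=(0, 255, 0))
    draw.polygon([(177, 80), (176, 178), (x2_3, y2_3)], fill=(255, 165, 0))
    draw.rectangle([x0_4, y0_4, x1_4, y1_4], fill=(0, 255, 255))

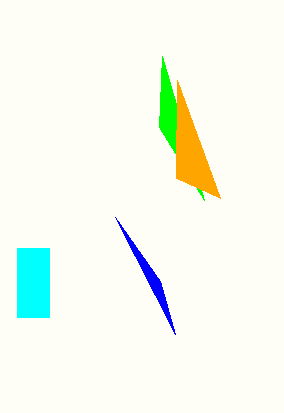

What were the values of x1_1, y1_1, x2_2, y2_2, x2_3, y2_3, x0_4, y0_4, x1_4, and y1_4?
x1_1 = 115; y1_1 = 217; x2_2 = 159; y2_2 = 127; x2_3 = 220; y2_3 = 198; x0_4 = 17; y0_4 = 248; x1_4 = 49; y1_4 = 317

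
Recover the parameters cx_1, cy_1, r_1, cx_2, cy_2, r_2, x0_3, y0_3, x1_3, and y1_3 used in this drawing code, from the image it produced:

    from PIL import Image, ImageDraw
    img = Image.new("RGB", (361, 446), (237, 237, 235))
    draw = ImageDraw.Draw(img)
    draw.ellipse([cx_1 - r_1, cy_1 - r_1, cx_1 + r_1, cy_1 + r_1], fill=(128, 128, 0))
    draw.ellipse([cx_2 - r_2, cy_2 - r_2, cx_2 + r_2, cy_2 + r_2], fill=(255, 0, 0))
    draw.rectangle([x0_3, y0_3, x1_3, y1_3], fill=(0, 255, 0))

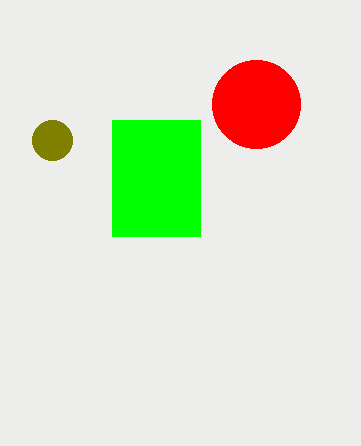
cx_1 = 52; cy_1 = 140; r_1 = 20; cx_2 = 256; cy_2 = 104; r_2 = 44; x0_3 = 112; y0_3 = 120; x1_3 = 200; y1_3 = 236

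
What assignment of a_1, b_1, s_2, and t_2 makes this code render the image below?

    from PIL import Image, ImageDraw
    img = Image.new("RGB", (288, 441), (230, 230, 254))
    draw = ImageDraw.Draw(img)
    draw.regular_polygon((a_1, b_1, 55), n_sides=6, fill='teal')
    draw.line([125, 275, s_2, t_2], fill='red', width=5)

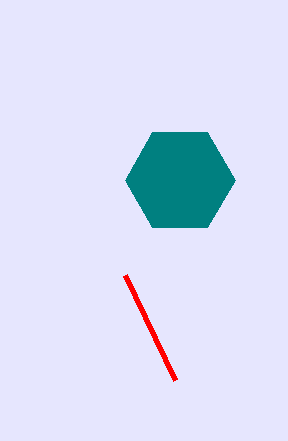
a_1 = 180; b_1 = 180; s_2 = 175; t_2 = 380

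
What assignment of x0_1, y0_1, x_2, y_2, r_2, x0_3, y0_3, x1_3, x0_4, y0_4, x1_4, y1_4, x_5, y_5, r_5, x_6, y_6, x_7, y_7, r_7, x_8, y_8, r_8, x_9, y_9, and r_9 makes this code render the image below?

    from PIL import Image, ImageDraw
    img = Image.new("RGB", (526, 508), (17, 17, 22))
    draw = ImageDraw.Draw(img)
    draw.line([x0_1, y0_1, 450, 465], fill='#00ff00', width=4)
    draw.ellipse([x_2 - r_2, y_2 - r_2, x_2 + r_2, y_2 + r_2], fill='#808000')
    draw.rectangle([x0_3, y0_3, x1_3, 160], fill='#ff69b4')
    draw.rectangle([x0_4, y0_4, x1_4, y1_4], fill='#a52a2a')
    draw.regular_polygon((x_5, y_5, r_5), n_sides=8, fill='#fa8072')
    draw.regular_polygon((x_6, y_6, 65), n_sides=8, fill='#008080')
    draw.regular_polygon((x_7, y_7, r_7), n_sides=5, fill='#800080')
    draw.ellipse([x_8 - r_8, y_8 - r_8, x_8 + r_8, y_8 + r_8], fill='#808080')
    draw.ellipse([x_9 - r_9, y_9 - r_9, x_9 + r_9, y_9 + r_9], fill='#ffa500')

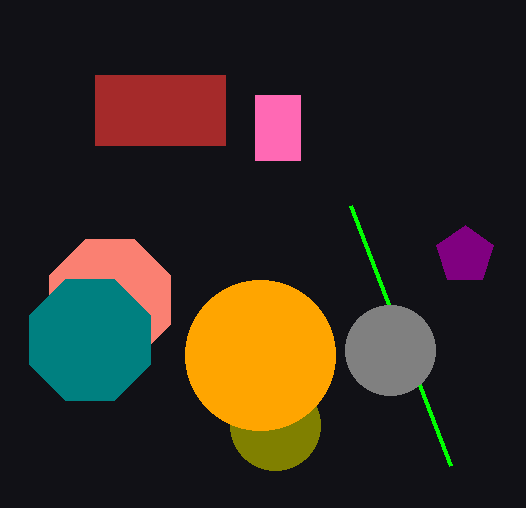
x0_1 = 350
y0_1 = 205
x_2 = 275
y_2 = 425
r_2 = 45
x0_3 = 255
y0_3 = 95
x1_3 = 300
x0_4 = 95
y0_4 = 75
x1_4 = 225
y1_4 = 145
x_5 = 110
y_5 = 300
r_5 = 65
x_6 = 90
y_6 = 340
x_7 = 465
y_7 = 255
r_7 = 30
x_8 = 390
y_8 = 350
r_8 = 45
x_9 = 260
y_9 = 355
r_9 = 75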